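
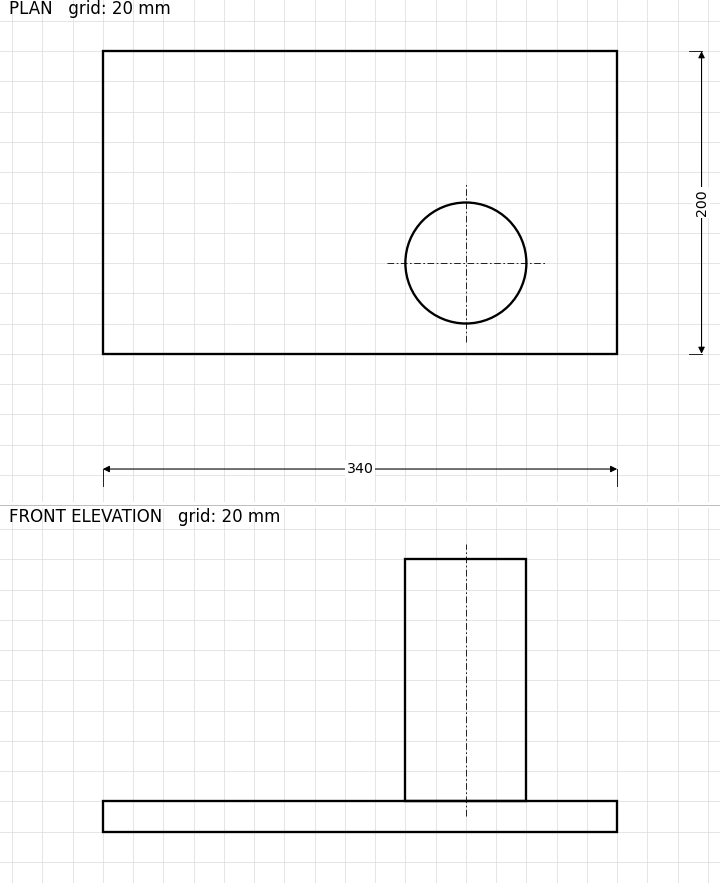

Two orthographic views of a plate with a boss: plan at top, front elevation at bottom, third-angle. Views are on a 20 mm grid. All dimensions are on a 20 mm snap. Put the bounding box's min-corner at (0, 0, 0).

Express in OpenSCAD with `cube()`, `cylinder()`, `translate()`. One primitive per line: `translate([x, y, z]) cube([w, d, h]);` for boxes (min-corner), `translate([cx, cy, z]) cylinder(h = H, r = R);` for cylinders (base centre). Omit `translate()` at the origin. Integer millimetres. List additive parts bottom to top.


cube([340, 200, 20]);
translate([240, 60, 20]) cylinder(h = 160, r = 40);


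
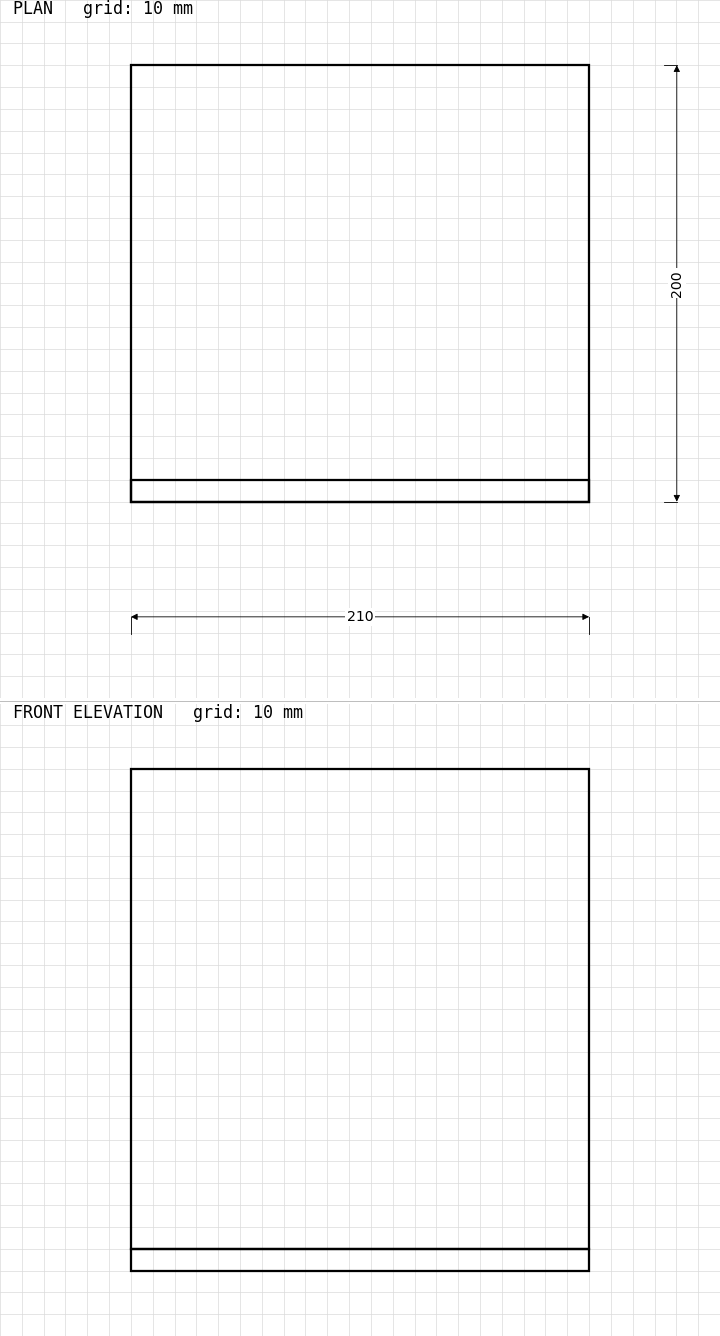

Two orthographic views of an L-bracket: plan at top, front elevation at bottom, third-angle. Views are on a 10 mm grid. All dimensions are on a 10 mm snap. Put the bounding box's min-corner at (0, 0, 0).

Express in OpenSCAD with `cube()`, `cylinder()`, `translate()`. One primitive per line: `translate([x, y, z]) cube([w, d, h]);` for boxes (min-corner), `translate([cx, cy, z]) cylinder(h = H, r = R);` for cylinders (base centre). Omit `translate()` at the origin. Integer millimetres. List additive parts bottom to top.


cube([210, 200, 10]);
translate([0, 0, 10]) cube([210, 10, 220]);


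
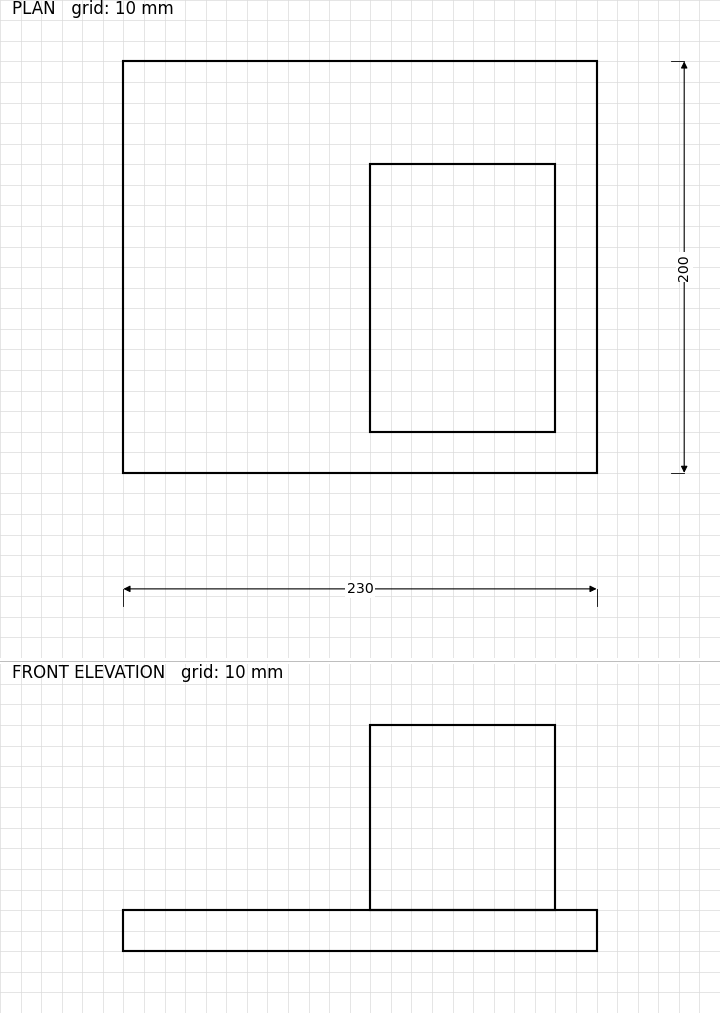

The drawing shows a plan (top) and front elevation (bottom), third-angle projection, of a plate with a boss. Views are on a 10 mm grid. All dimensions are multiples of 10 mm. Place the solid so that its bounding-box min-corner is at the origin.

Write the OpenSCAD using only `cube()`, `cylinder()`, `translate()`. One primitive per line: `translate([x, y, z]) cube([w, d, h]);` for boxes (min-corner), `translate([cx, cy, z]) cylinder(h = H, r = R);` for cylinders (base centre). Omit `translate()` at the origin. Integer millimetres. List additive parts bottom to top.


cube([230, 200, 20]);
translate([120, 20, 20]) cube([90, 130, 90]);


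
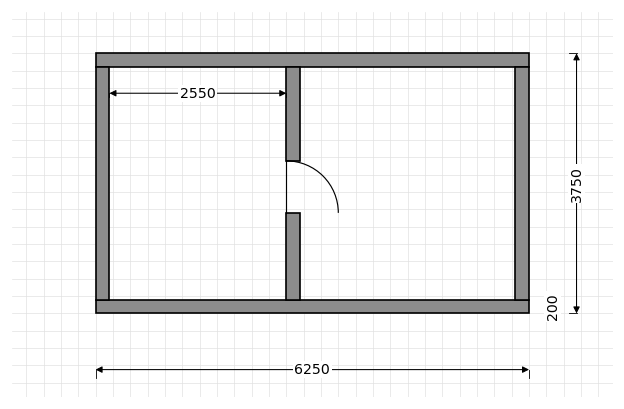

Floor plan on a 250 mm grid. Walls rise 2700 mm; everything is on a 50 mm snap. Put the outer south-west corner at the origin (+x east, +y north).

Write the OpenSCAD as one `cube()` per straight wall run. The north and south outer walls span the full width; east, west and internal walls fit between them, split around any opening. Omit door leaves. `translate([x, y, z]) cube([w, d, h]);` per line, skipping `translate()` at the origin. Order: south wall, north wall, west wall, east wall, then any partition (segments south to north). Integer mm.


cube([6250, 200, 2700]);
translate([0, 3550, 0]) cube([6250, 200, 2700]);
translate([0, 200, 0]) cube([200, 3350, 2700]);
translate([6050, 200, 0]) cube([200, 3350, 2700]);
translate([2750, 200, 0]) cube([200, 1250, 2700]);
translate([2750, 2200, 0]) cube([200, 1350, 2700]);


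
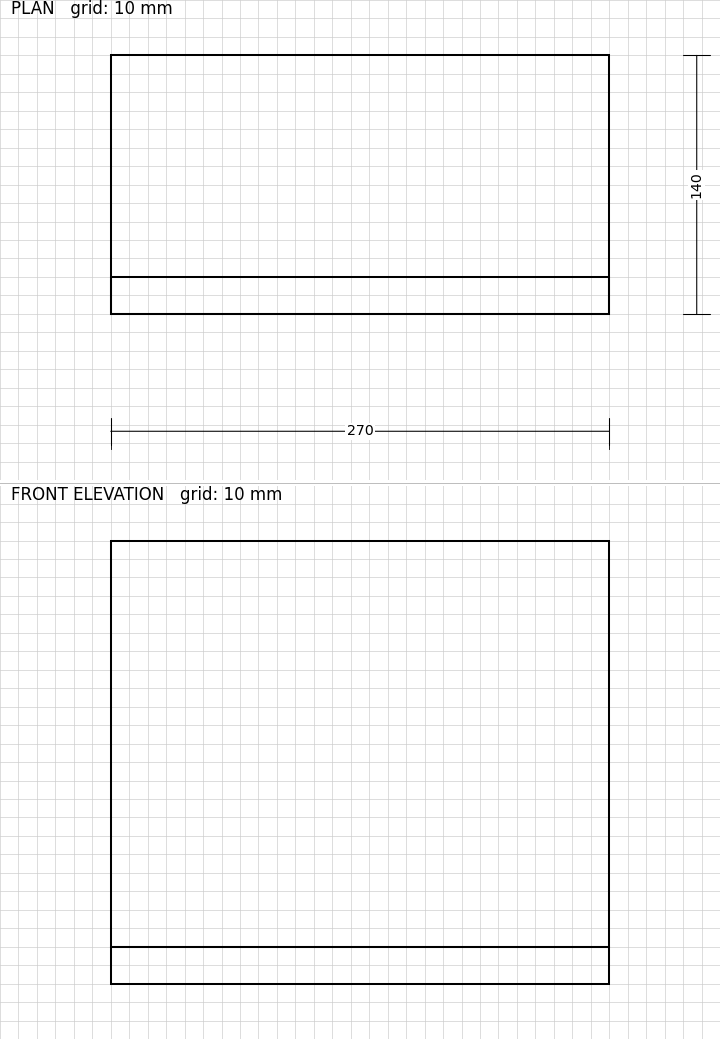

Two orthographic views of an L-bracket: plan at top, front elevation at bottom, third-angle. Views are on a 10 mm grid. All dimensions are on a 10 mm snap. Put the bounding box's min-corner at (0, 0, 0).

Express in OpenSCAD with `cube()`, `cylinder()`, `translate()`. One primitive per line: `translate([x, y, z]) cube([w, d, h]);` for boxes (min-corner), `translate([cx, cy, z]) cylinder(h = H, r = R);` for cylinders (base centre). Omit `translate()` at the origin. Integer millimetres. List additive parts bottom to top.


cube([270, 140, 20]);
translate([0, 0, 20]) cube([270, 20, 220]);


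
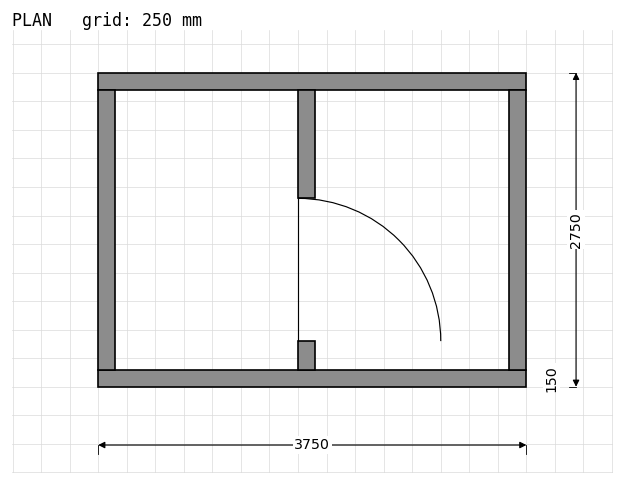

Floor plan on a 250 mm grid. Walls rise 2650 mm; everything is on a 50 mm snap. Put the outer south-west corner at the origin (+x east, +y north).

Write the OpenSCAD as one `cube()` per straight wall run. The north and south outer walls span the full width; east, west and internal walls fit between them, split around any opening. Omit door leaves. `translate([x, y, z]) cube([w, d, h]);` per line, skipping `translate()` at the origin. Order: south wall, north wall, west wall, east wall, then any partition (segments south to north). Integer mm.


cube([3750, 150, 2650]);
translate([0, 2600, 0]) cube([3750, 150, 2650]);
translate([0, 150, 0]) cube([150, 2450, 2650]);
translate([3600, 150, 0]) cube([150, 2450, 2650]);
translate([1750, 150, 0]) cube([150, 250, 2650]);
translate([1750, 1650, 0]) cube([150, 950, 2650]);


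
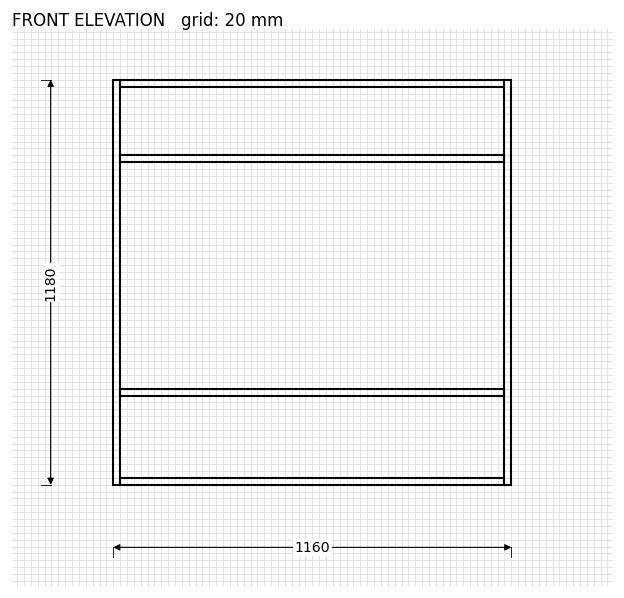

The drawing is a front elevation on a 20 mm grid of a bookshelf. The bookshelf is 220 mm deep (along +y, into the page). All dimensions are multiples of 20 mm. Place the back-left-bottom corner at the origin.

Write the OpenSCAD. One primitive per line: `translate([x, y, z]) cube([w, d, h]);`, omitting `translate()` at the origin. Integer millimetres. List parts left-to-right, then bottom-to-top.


cube([20, 220, 1180]);
translate([20, 0, 0]) cube([1120, 220, 20]);
translate([20, 0, 260]) cube([1120, 220, 20]);
translate([20, 0, 940]) cube([1120, 220, 20]);
translate([20, 0, 1160]) cube([1120, 220, 20]);
translate([1140, 0, 0]) cube([20, 220, 1180]);


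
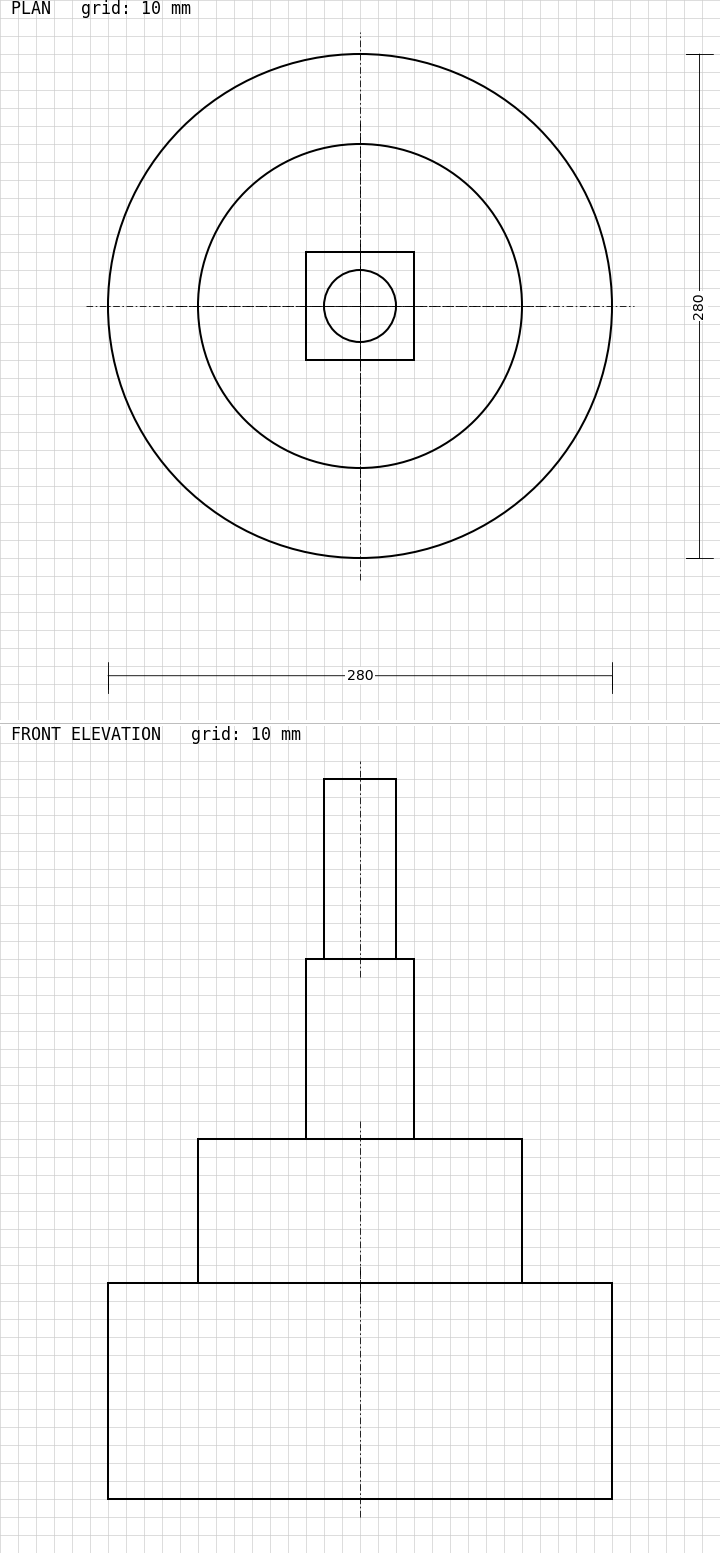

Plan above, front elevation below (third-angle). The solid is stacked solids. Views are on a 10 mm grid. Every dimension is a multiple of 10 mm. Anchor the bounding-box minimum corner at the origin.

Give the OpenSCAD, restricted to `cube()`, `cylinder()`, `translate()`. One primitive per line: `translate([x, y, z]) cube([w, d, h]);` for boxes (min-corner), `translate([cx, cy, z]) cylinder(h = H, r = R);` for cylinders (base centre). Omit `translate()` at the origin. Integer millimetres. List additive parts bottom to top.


translate([140, 140, 0]) cylinder(h = 120, r = 140);
translate([140, 140, 120]) cylinder(h = 80, r = 90);
translate([110, 110, 200]) cube([60, 60, 100]);
translate([140, 140, 300]) cylinder(h = 100, r = 20);


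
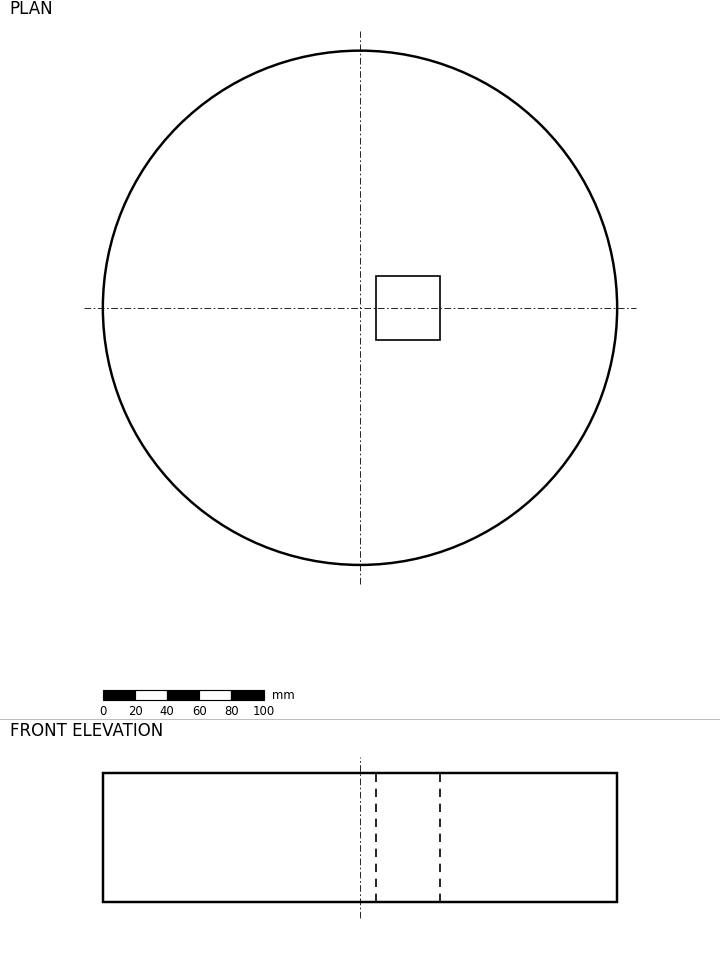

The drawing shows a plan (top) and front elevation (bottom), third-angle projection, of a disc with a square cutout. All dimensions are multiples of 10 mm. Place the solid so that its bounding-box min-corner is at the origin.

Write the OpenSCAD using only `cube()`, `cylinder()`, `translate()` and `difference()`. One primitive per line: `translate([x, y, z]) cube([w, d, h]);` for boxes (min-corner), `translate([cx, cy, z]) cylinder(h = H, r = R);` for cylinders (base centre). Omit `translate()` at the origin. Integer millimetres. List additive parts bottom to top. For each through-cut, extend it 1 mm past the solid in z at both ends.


difference() {
  translate([160, 160, 0]) cylinder(h = 80, r = 160);
  translate([170, 140, -1]) cube([40, 40, 82]);
}


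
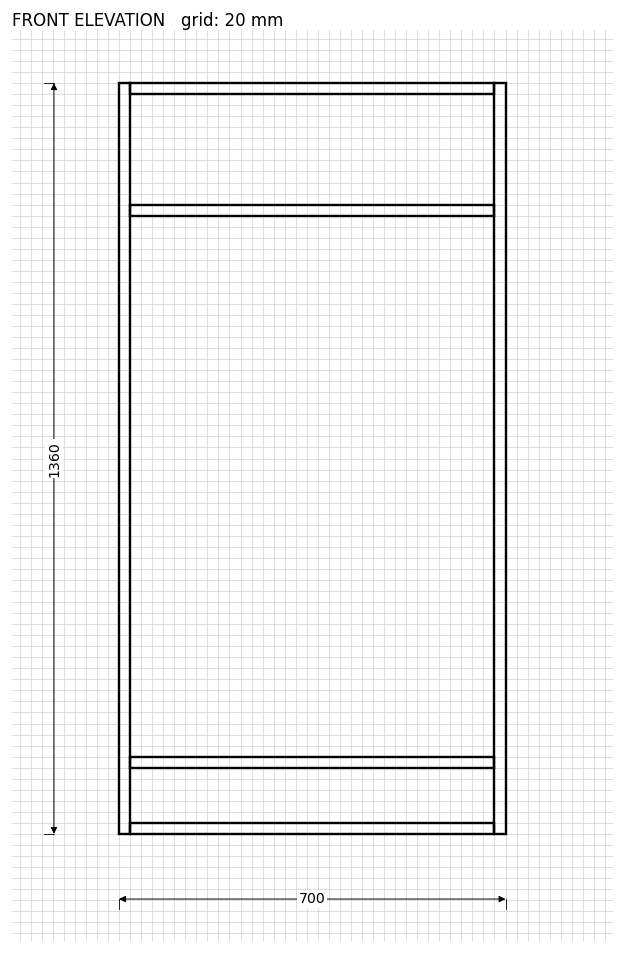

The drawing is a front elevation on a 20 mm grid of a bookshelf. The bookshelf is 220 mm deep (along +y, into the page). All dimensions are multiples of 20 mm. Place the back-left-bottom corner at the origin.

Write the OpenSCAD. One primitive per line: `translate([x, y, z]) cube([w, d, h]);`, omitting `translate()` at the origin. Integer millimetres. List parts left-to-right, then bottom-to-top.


cube([20, 220, 1360]);
translate([20, 0, 0]) cube([660, 220, 20]);
translate([20, 0, 120]) cube([660, 220, 20]);
translate([20, 0, 1120]) cube([660, 220, 20]);
translate([20, 0, 1340]) cube([660, 220, 20]);
translate([680, 0, 0]) cube([20, 220, 1360]);


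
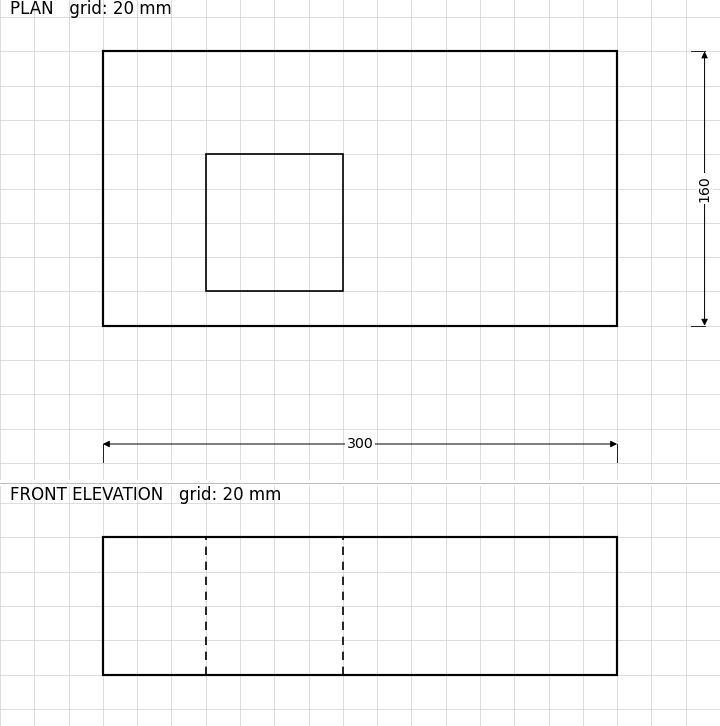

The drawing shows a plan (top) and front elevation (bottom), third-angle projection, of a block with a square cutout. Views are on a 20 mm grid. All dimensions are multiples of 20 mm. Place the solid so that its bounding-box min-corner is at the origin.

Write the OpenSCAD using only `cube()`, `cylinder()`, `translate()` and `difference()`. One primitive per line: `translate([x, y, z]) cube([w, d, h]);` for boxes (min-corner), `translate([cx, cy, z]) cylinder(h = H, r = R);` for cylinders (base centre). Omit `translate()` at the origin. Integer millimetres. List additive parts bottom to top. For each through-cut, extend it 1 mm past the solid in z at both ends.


difference() {
  cube([300, 160, 80]);
  translate([60, 20, -1]) cube([80, 80, 82]);
}


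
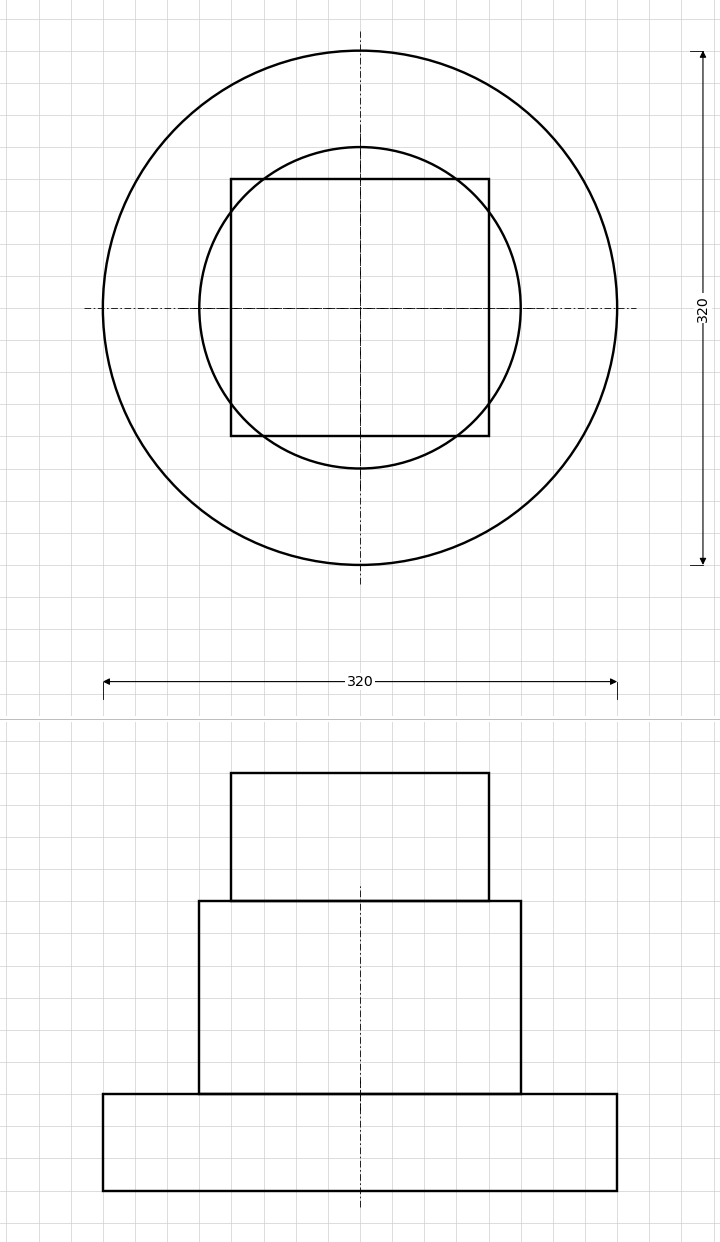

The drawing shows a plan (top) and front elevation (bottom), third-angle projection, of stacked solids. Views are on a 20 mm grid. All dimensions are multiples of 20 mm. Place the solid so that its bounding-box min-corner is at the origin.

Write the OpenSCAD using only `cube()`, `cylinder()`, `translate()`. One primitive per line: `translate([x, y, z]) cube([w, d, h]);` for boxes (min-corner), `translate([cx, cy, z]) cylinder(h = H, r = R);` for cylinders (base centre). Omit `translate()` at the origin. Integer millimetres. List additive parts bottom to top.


translate([160, 160, 0]) cylinder(h = 60, r = 160);
translate([160, 160, 60]) cylinder(h = 120, r = 100);
translate([80, 80, 180]) cube([160, 160, 80]);


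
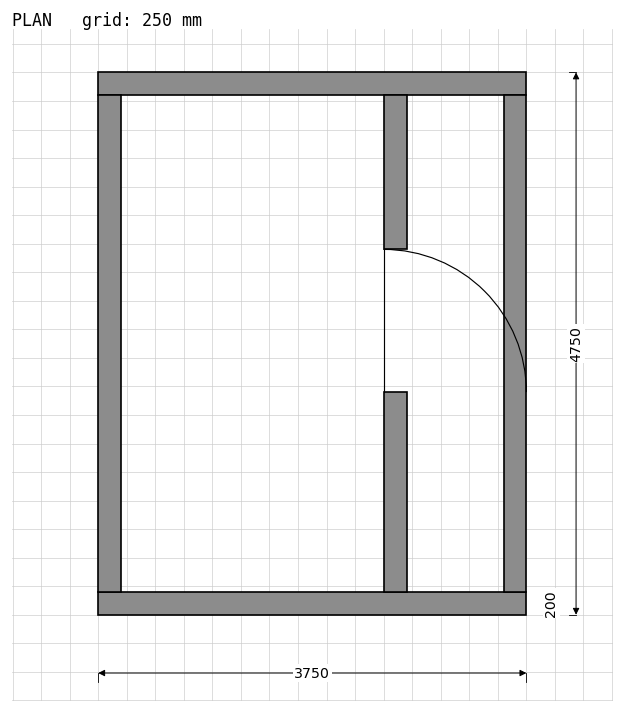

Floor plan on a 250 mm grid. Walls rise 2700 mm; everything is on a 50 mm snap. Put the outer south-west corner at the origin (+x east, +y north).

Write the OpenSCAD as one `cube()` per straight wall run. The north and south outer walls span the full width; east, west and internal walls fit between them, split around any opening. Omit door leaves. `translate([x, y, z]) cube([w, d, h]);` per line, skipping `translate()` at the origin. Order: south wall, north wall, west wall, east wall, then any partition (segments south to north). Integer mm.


cube([3750, 200, 2700]);
translate([0, 4550, 0]) cube([3750, 200, 2700]);
translate([0, 200, 0]) cube([200, 4350, 2700]);
translate([3550, 200, 0]) cube([200, 4350, 2700]);
translate([2500, 200, 0]) cube([200, 1750, 2700]);
translate([2500, 3200, 0]) cube([200, 1350, 2700]);


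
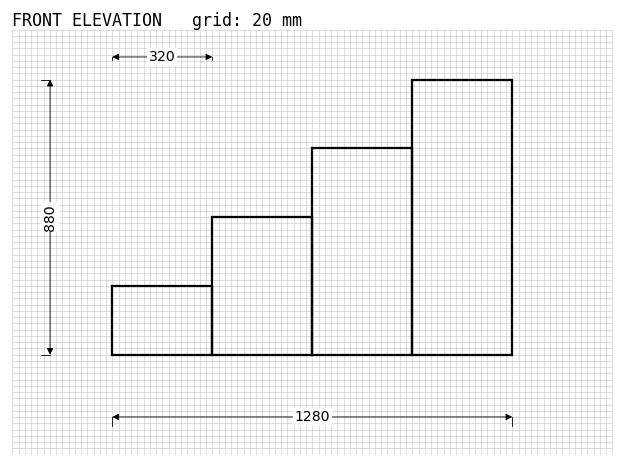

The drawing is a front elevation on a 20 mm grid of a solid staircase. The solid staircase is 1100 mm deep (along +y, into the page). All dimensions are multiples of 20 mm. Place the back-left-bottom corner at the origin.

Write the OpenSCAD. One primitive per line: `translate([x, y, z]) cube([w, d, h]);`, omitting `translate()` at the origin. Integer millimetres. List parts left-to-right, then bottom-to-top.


cube([320, 1100, 220]);
translate([320, 0, 0]) cube([320, 1100, 440]);
translate([640, 0, 0]) cube([320, 1100, 660]);
translate([960, 0, 0]) cube([320, 1100, 880]);


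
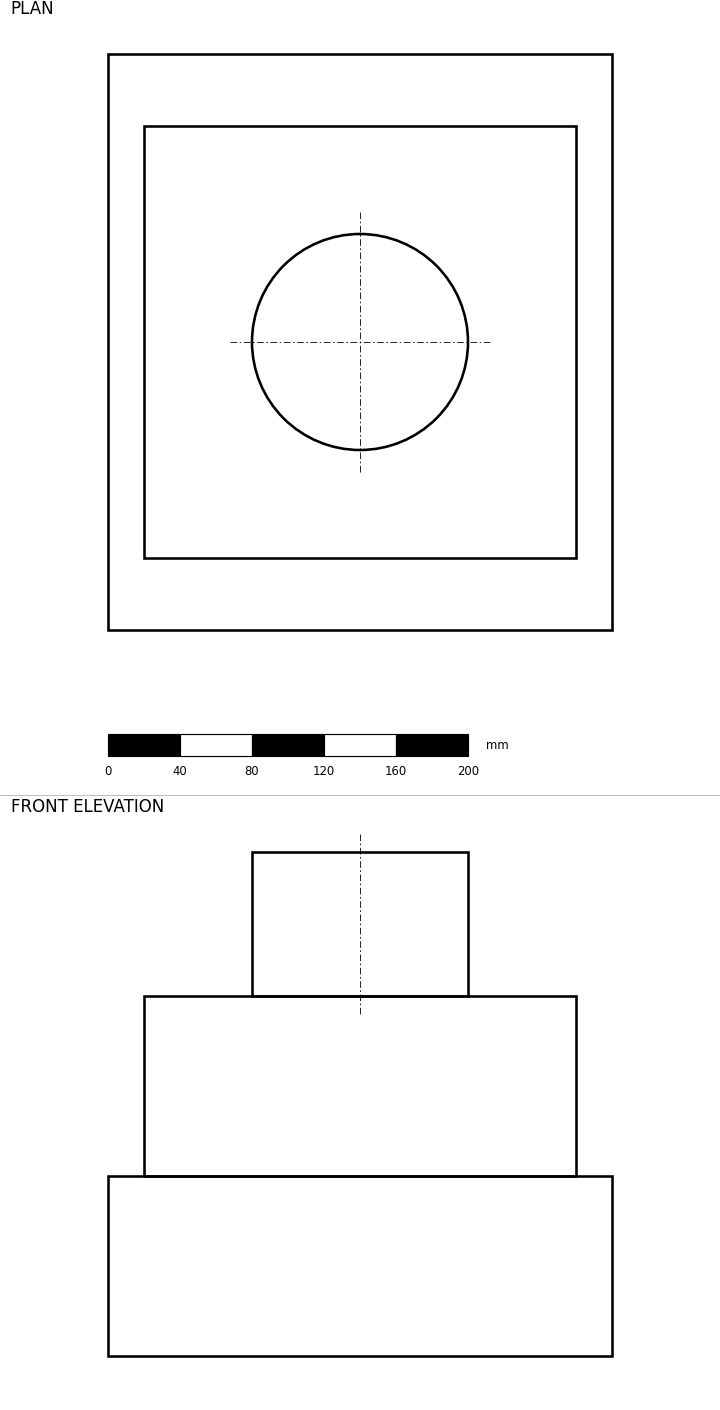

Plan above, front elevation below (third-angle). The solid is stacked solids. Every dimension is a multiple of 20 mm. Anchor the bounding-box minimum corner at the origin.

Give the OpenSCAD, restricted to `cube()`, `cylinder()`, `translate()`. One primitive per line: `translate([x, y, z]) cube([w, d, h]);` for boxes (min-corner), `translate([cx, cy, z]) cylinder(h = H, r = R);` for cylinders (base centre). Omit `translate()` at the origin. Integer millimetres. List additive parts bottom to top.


cube([280, 320, 100]);
translate([20, 40, 100]) cube([240, 240, 100]);
translate([140, 160, 200]) cylinder(h = 80, r = 60);


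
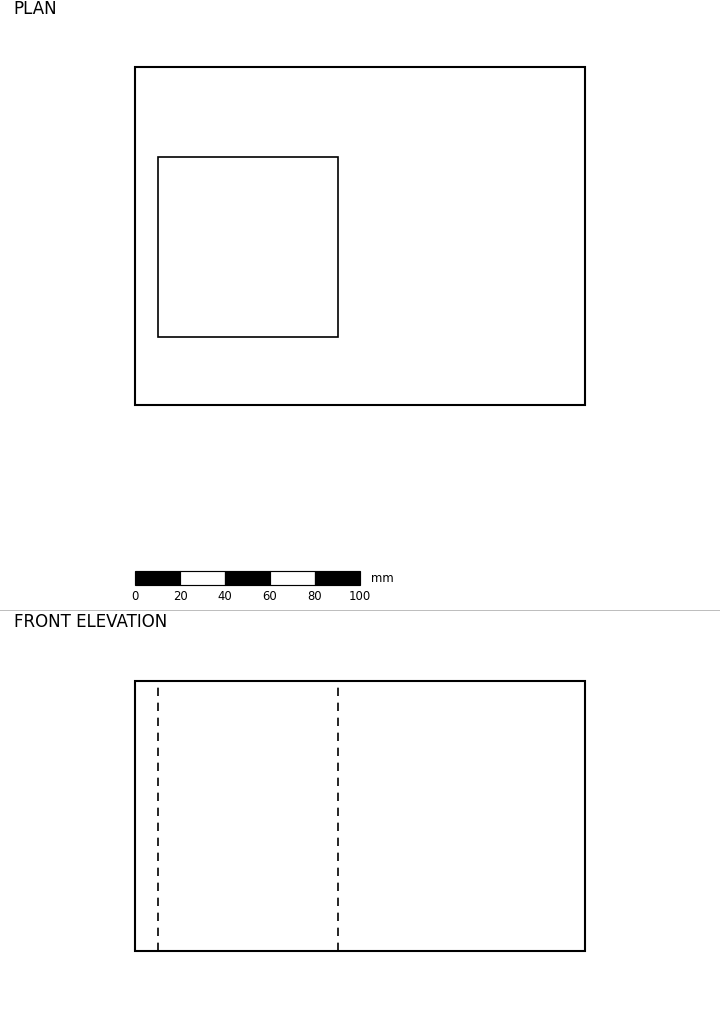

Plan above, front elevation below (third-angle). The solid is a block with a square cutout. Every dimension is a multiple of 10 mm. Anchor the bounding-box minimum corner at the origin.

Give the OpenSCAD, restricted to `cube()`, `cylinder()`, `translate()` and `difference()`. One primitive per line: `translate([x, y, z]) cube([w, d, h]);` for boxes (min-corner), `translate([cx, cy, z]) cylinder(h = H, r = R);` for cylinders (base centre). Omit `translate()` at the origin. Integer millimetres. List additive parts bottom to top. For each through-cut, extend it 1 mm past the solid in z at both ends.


difference() {
  cube([200, 150, 120]);
  translate([10, 30, -1]) cube([80, 80, 122]);
}


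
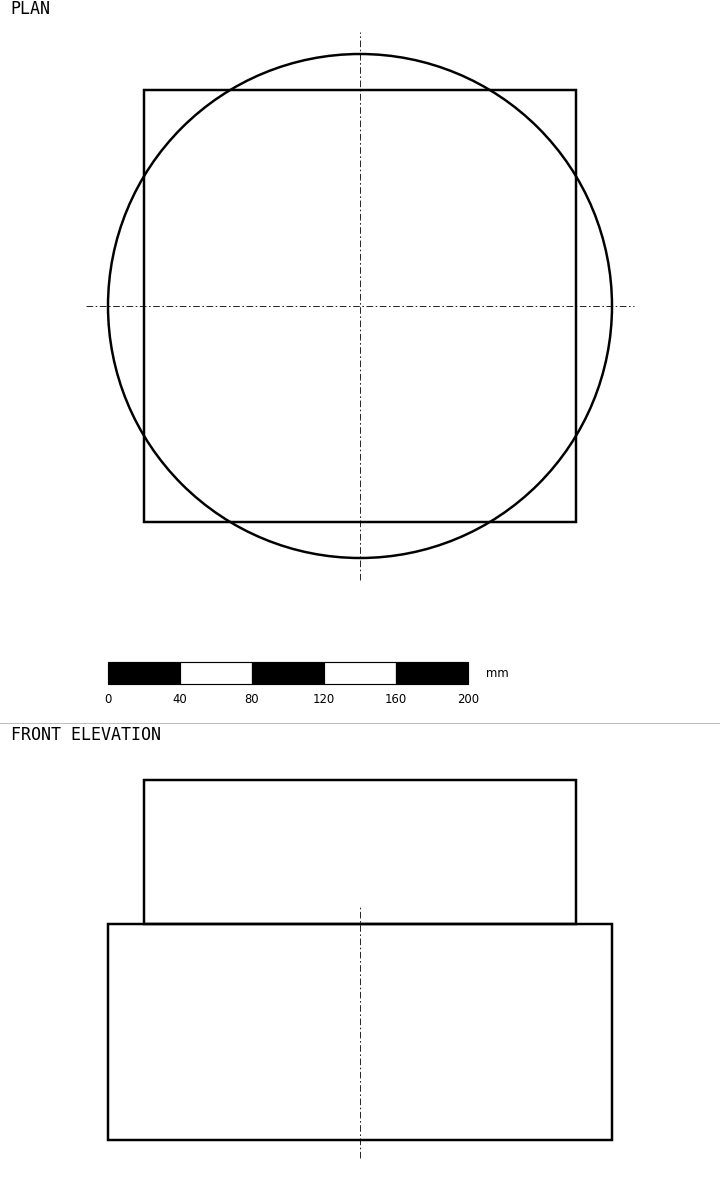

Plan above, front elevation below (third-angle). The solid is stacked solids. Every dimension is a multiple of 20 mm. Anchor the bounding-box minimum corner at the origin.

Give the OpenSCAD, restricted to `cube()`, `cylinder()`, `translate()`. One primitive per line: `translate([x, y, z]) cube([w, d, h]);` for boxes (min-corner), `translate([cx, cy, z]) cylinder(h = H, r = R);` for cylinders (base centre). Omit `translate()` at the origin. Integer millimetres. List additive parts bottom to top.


translate([140, 140, 0]) cylinder(h = 120, r = 140);
translate([20, 20, 120]) cube([240, 240, 80]);


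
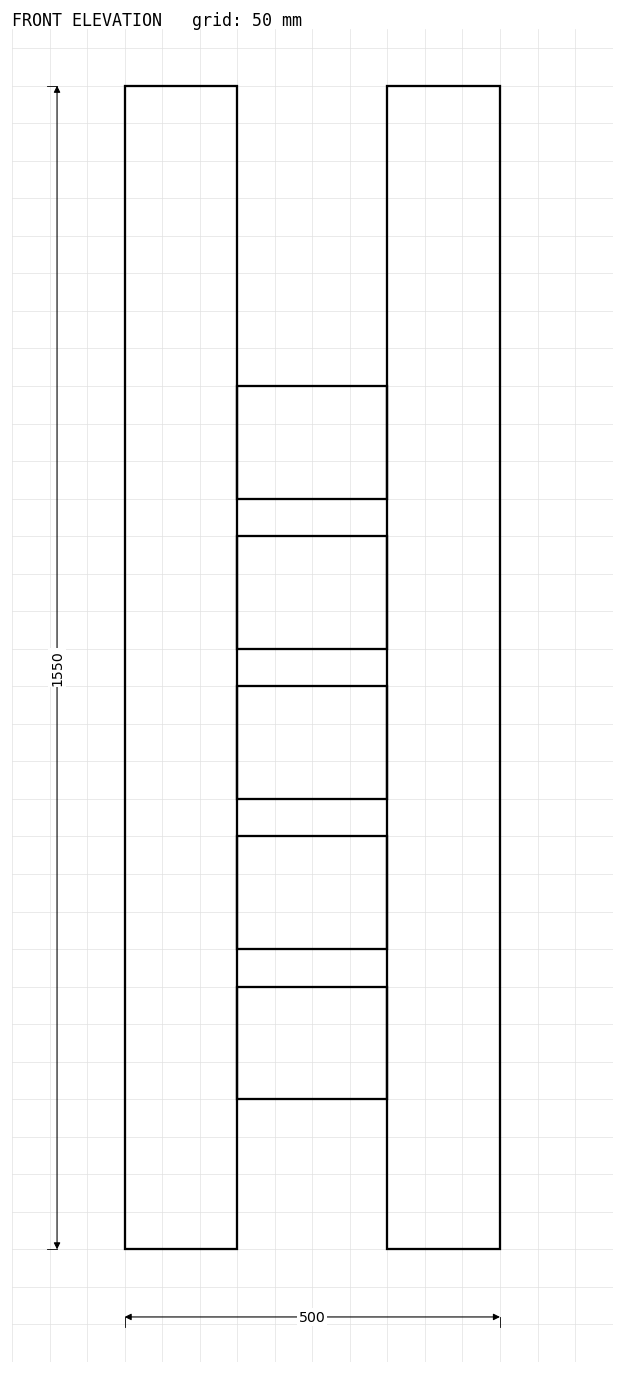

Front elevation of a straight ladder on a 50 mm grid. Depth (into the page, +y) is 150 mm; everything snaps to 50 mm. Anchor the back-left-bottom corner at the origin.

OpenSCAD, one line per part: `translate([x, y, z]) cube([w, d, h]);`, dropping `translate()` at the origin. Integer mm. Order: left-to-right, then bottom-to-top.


cube([150, 150, 1550]);
translate([150, 0, 200]) cube([200, 150, 150]);
translate([150, 0, 400]) cube([200, 150, 150]);
translate([150, 0, 600]) cube([200, 150, 150]);
translate([150, 0, 800]) cube([200, 150, 150]);
translate([150, 0, 1000]) cube([200, 150, 150]);
translate([350, 0, 0]) cube([150, 150, 1550]);


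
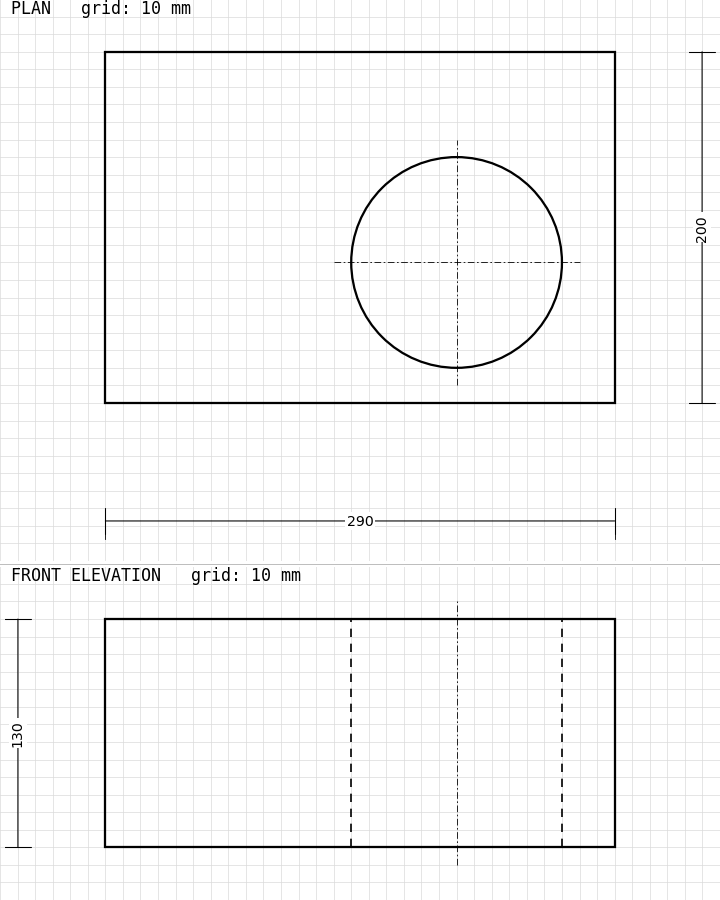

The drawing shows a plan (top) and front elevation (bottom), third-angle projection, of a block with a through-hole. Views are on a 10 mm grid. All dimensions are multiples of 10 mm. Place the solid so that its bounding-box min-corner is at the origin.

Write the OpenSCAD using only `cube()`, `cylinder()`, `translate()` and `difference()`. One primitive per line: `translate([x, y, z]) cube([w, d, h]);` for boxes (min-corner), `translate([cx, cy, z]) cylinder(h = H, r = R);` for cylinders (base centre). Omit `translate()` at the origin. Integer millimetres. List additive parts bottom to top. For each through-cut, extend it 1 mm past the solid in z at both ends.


difference() {
  cube([290, 200, 130]);
  translate([200, 80, -1]) cylinder(h = 132, r = 60);
}


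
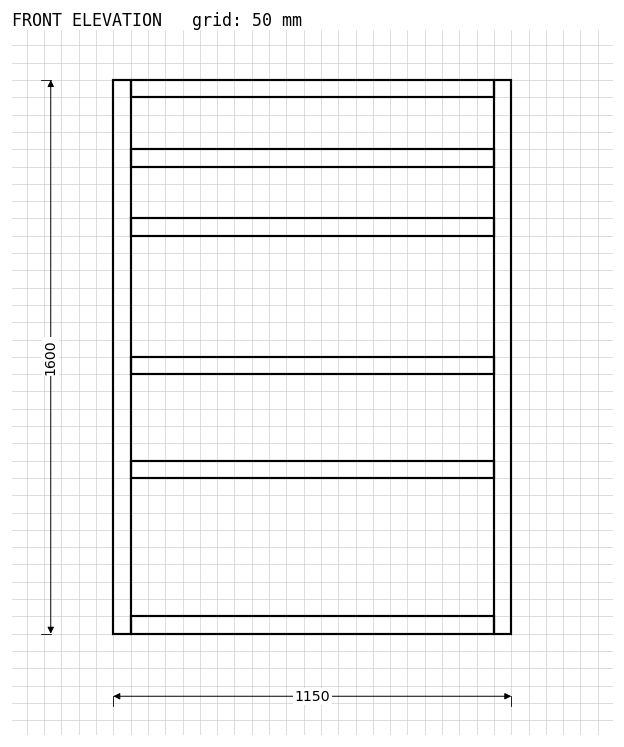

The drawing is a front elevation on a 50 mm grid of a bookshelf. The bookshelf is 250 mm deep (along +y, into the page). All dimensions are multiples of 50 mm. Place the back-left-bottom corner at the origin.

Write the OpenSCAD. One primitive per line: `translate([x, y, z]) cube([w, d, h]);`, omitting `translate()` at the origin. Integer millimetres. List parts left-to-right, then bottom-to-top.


cube([50, 250, 1600]);
translate([50, 0, 0]) cube([1050, 250, 50]);
translate([50, 0, 450]) cube([1050, 250, 50]);
translate([50, 0, 750]) cube([1050, 250, 50]);
translate([50, 0, 1150]) cube([1050, 250, 50]);
translate([50, 0, 1350]) cube([1050, 250, 50]);
translate([50, 0, 1550]) cube([1050, 250, 50]);
translate([1100, 0, 0]) cube([50, 250, 1600]);


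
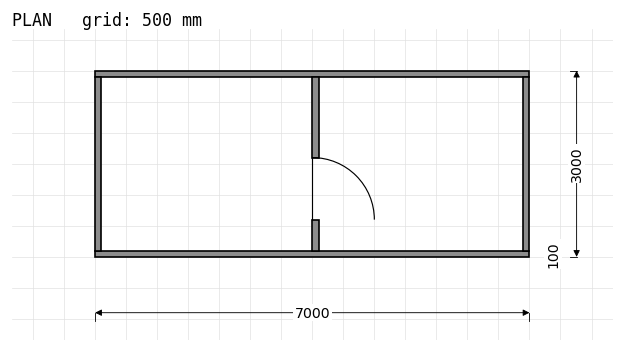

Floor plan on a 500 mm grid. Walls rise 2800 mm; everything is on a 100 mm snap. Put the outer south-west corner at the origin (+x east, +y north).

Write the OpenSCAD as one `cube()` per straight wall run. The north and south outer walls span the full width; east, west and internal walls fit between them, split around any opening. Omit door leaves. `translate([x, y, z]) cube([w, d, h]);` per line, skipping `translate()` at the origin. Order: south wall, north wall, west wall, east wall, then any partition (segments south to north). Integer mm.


cube([7000, 100, 2800]);
translate([0, 2900, 0]) cube([7000, 100, 2800]);
translate([0, 100, 0]) cube([100, 2800, 2800]);
translate([6900, 100, 0]) cube([100, 2800, 2800]);
translate([3500, 100, 0]) cube([100, 500, 2800]);
translate([3500, 1600, 0]) cube([100, 1300, 2800]);


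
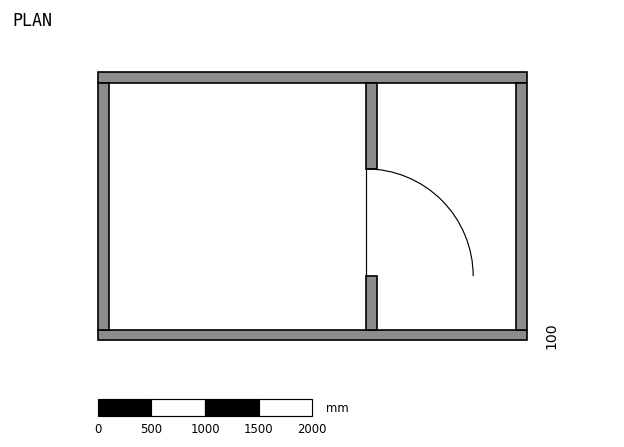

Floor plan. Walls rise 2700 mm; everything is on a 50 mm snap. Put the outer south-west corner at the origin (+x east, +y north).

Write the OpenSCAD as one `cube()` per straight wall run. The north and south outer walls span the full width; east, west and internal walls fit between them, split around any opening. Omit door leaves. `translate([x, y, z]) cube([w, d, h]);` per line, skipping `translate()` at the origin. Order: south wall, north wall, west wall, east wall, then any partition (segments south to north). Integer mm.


cube([4000, 100, 2700]);
translate([0, 2400, 0]) cube([4000, 100, 2700]);
translate([0, 100, 0]) cube([100, 2300, 2700]);
translate([3900, 100, 0]) cube([100, 2300, 2700]);
translate([2500, 100, 0]) cube([100, 500, 2700]);
translate([2500, 1600, 0]) cube([100, 800, 2700]);


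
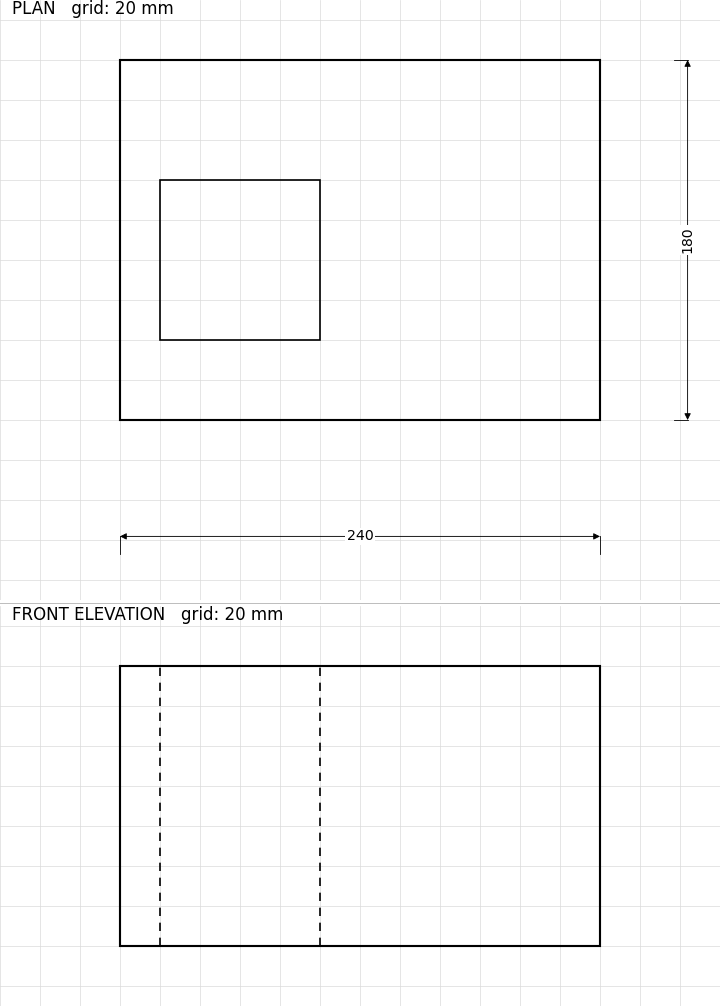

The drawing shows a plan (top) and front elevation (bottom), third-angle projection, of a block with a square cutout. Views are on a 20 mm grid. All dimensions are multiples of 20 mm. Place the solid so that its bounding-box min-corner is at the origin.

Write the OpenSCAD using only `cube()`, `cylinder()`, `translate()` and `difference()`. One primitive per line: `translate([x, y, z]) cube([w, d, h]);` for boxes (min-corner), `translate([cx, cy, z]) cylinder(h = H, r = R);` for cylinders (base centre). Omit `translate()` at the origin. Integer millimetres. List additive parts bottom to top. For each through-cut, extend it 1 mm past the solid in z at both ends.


difference() {
  cube([240, 180, 140]);
  translate([20, 40, -1]) cube([80, 80, 142]);
}


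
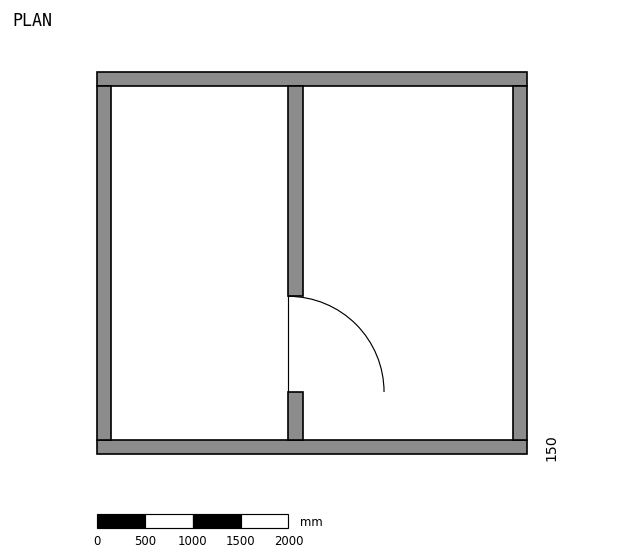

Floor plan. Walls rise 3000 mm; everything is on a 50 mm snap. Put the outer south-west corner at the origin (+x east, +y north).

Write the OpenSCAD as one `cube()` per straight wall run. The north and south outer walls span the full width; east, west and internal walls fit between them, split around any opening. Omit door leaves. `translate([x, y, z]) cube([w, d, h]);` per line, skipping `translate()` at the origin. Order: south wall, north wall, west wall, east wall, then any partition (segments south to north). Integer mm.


cube([4500, 150, 3000]);
translate([0, 3850, 0]) cube([4500, 150, 3000]);
translate([0, 150, 0]) cube([150, 3700, 3000]);
translate([4350, 150, 0]) cube([150, 3700, 3000]);
translate([2000, 150, 0]) cube([150, 500, 3000]);
translate([2000, 1650, 0]) cube([150, 2200, 3000]);


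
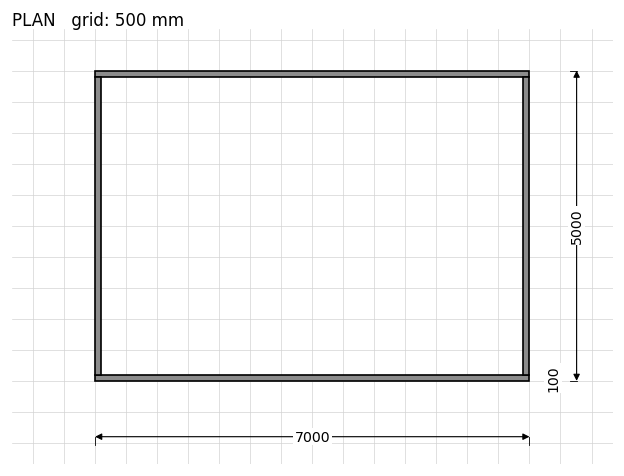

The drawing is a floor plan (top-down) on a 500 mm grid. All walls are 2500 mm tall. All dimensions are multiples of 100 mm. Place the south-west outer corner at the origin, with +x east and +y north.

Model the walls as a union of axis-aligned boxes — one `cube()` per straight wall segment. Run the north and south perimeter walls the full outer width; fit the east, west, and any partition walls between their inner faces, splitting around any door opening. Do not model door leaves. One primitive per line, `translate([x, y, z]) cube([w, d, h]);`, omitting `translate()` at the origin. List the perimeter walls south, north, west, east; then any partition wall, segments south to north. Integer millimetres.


cube([7000, 100, 2500]);
translate([0, 4900, 0]) cube([7000, 100, 2500]);
translate([0, 100, 0]) cube([100, 4800, 2500]);
translate([6900, 100, 0]) cube([100, 4800, 2500]);


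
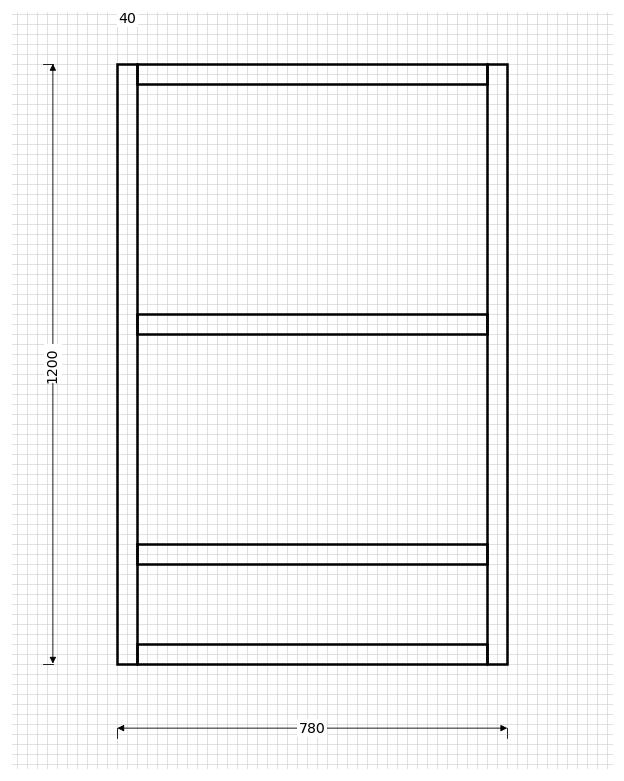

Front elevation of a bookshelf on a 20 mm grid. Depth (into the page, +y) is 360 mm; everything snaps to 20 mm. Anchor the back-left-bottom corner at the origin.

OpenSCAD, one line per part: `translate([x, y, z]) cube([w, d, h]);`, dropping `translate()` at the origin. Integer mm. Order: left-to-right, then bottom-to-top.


cube([40, 360, 1200]);
translate([40, 0, 0]) cube([700, 360, 40]);
translate([40, 0, 200]) cube([700, 360, 40]);
translate([40, 0, 660]) cube([700, 360, 40]);
translate([40, 0, 1160]) cube([700, 360, 40]);
translate([740, 0, 0]) cube([40, 360, 1200]);


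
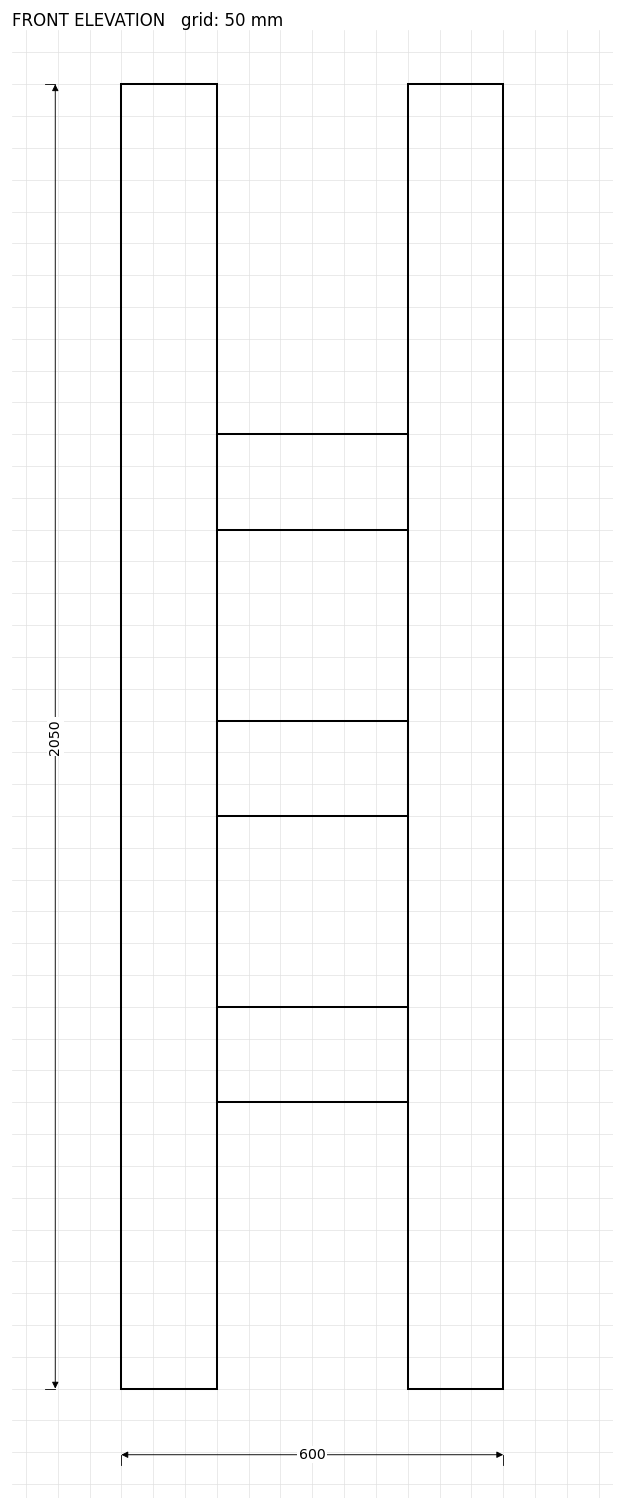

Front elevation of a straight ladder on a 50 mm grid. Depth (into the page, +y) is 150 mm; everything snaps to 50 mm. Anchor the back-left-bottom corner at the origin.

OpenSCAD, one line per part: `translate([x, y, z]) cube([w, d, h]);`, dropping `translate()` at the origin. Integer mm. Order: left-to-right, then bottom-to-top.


cube([150, 150, 2050]);
translate([150, 0, 450]) cube([300, 150, 150]);
translate([150, 0, 900]) cube([300, 150, 150]);
translate([150, 0, 1350]) cube([300, 150, 150]);
translate([450, 0, 0]) cube([150, 150, 2050]);


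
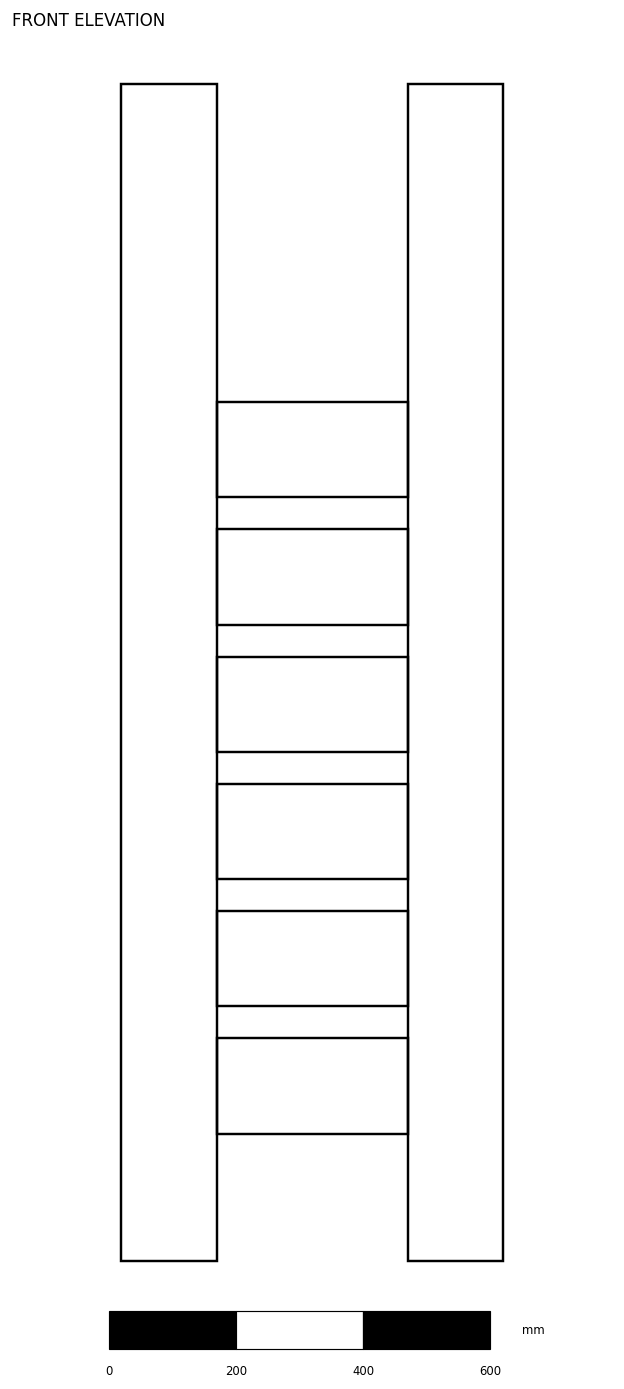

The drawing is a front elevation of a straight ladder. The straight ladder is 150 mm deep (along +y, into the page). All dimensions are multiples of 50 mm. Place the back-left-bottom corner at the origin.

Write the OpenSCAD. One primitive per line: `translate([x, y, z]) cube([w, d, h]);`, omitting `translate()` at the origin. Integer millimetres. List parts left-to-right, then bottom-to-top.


cube([150, 150, 1850]);
translate([150, 0, 200]) cube([300, 150, 150]);
translate([150, 0, 400]) cube([300, 150, 150]);
translate([150, 0, 600]) cube([300, 150, 150]);
translate([150, 0, 800]) cube([300, 150, 150]);
translate([150, 0, 1000]) cube([300, 150, 150]);
translate([150, 0, 1200]) cube([300, 150, 150]);
translate([450, 0, 0]) cube([150, 150, 1850]);


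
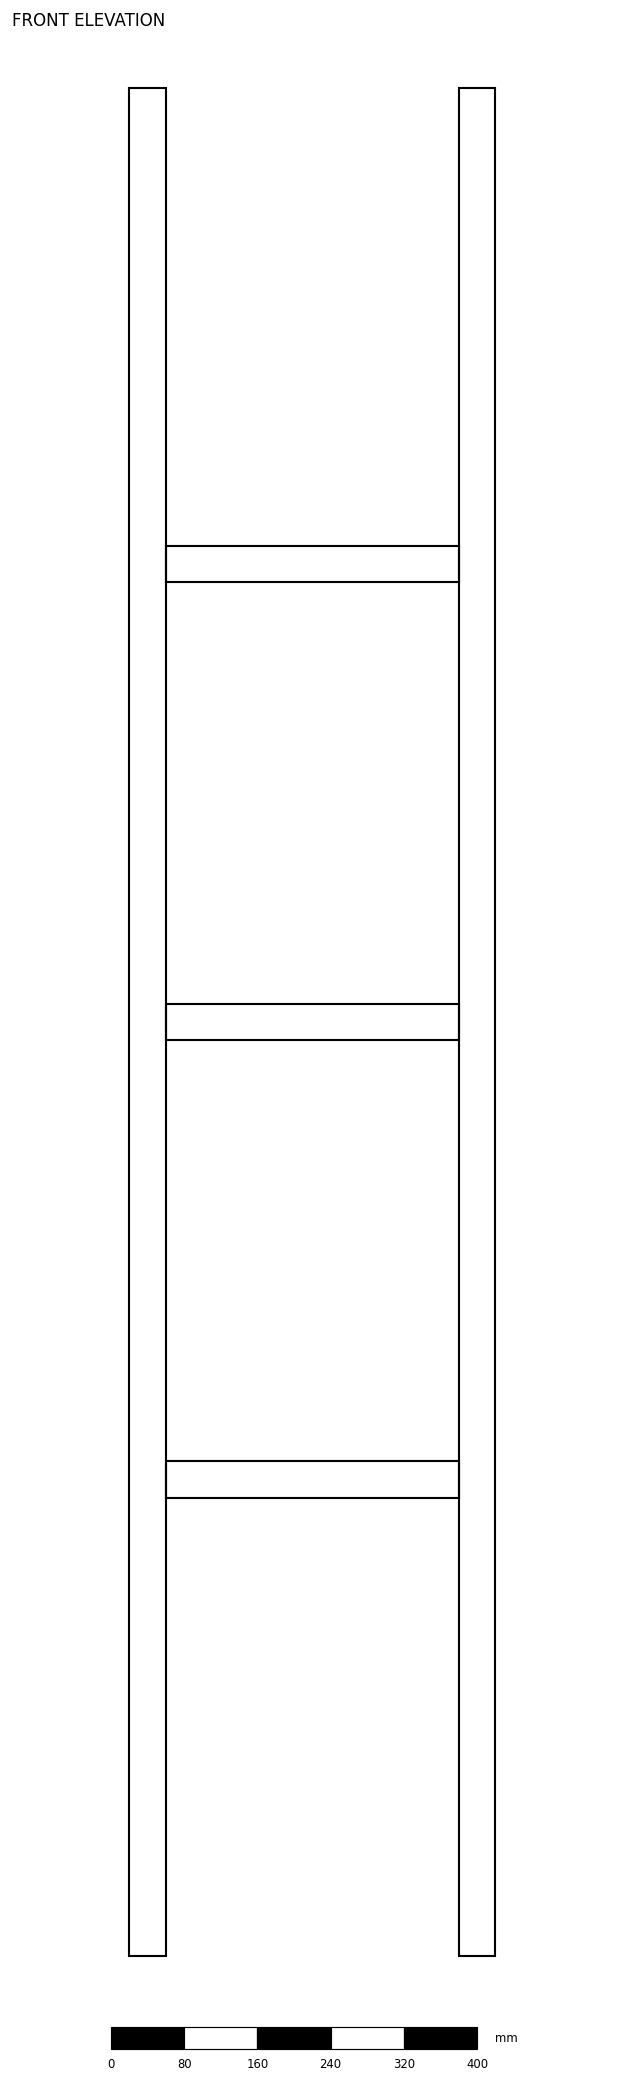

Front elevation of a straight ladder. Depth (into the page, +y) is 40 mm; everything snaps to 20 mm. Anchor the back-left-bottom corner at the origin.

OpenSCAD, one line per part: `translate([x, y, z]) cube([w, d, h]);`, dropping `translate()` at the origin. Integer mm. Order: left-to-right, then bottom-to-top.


cube([40, 40, 2040]);
translate([40, 0, 500]) cube([320, 40, 40]);
translate([40, 0, 1000]) cube([320, 40, 40]);
translate([40, 0, 1500]) cube([320, 40, 40]);
translate([360, 0, 0]) cube([40, 40, 2040]);


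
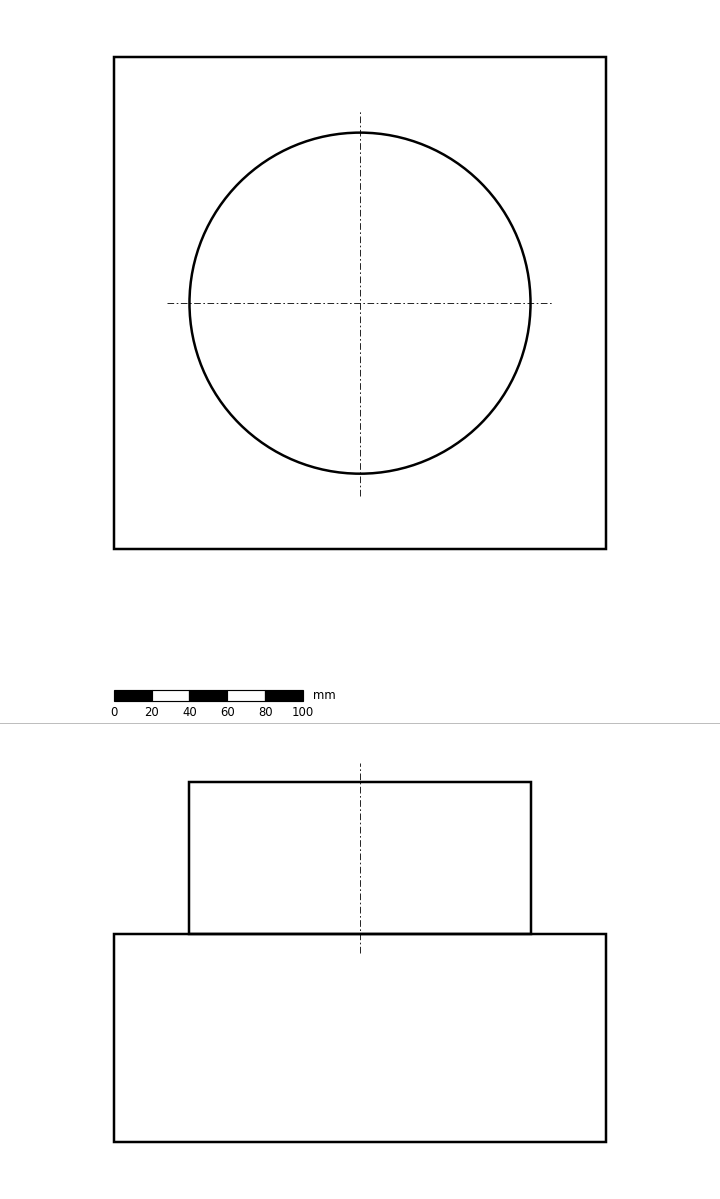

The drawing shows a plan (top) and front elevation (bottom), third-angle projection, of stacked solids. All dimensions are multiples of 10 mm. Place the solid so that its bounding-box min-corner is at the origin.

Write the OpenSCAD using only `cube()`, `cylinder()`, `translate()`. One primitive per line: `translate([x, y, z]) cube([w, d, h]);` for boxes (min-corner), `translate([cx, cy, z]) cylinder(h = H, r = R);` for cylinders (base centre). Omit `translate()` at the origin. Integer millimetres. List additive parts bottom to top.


cube([260, 260, 110]);
translate([130, 130, 110]) cylinder(h = 80, r = 90);


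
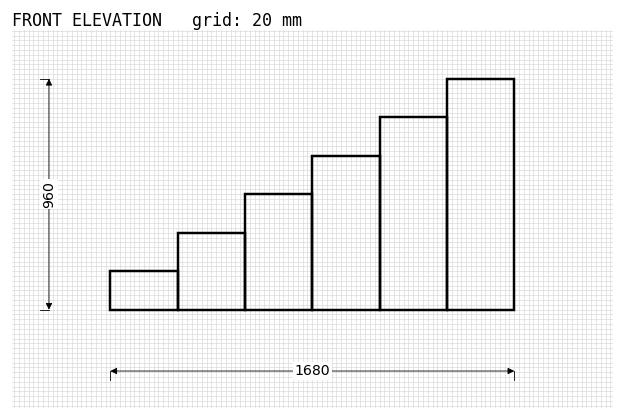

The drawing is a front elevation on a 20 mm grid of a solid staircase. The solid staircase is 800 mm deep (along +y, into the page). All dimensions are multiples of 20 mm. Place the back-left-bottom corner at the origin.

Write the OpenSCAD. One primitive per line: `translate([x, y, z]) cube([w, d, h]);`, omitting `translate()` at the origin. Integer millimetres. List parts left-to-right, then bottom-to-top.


cube([280, 800, 160]);
translate([280, 0, 0]) cube([280, 800, 320]);
translate([560, 0, 0]) cube([280, 800, 480]);
translate([840, 0, 0]) cube([280, 800, 640]);
translate([1120, 0, 0]) cube([280, 800, 800]);
translate([1400, 0, 0]) cube([280, 800, 960]);


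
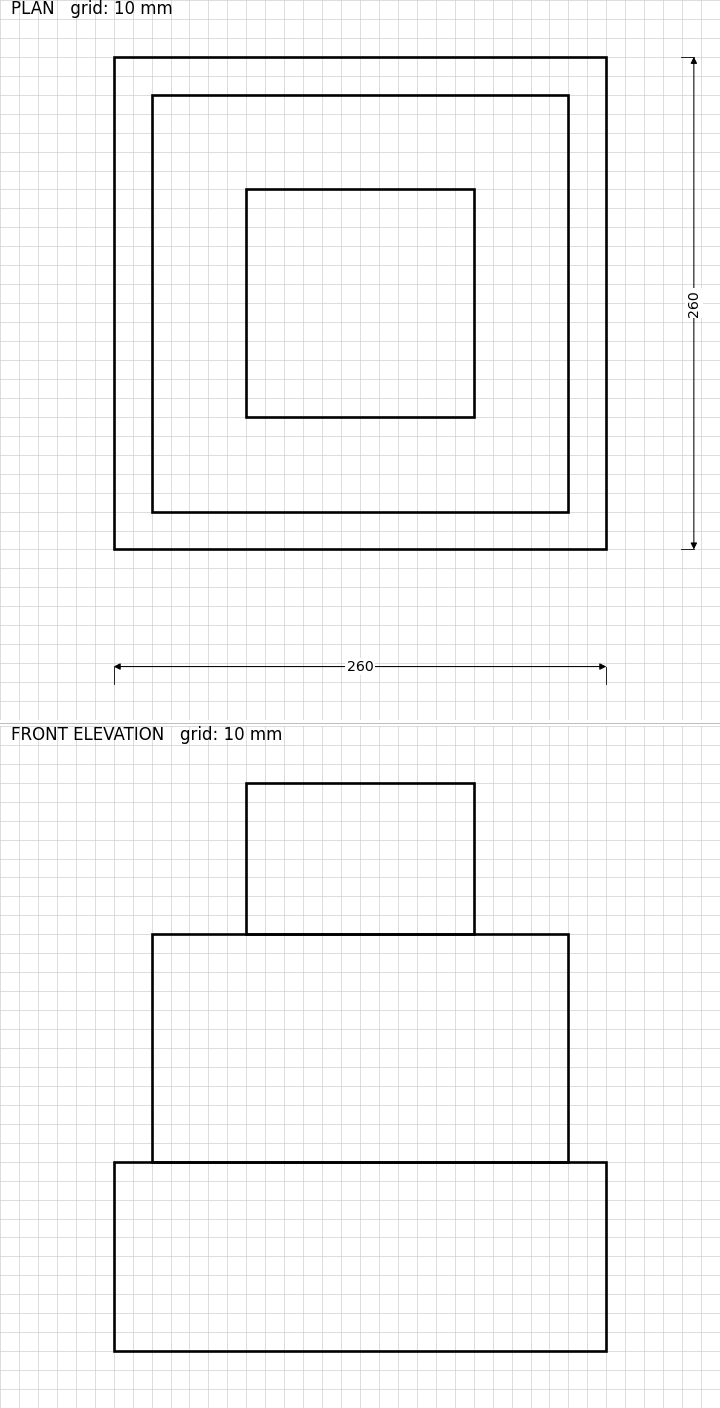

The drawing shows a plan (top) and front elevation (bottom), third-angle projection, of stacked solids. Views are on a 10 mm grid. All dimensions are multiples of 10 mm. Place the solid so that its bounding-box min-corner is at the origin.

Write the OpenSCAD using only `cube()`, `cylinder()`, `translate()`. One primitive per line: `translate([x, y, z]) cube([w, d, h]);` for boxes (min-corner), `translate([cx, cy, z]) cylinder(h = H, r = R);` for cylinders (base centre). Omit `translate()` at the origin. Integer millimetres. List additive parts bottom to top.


cube([260, 260, 100]);
translate([20, 20, 100]) cube([220, 220, 120]);
translate([70, 70, 220]) cube([120, 120, 80]);


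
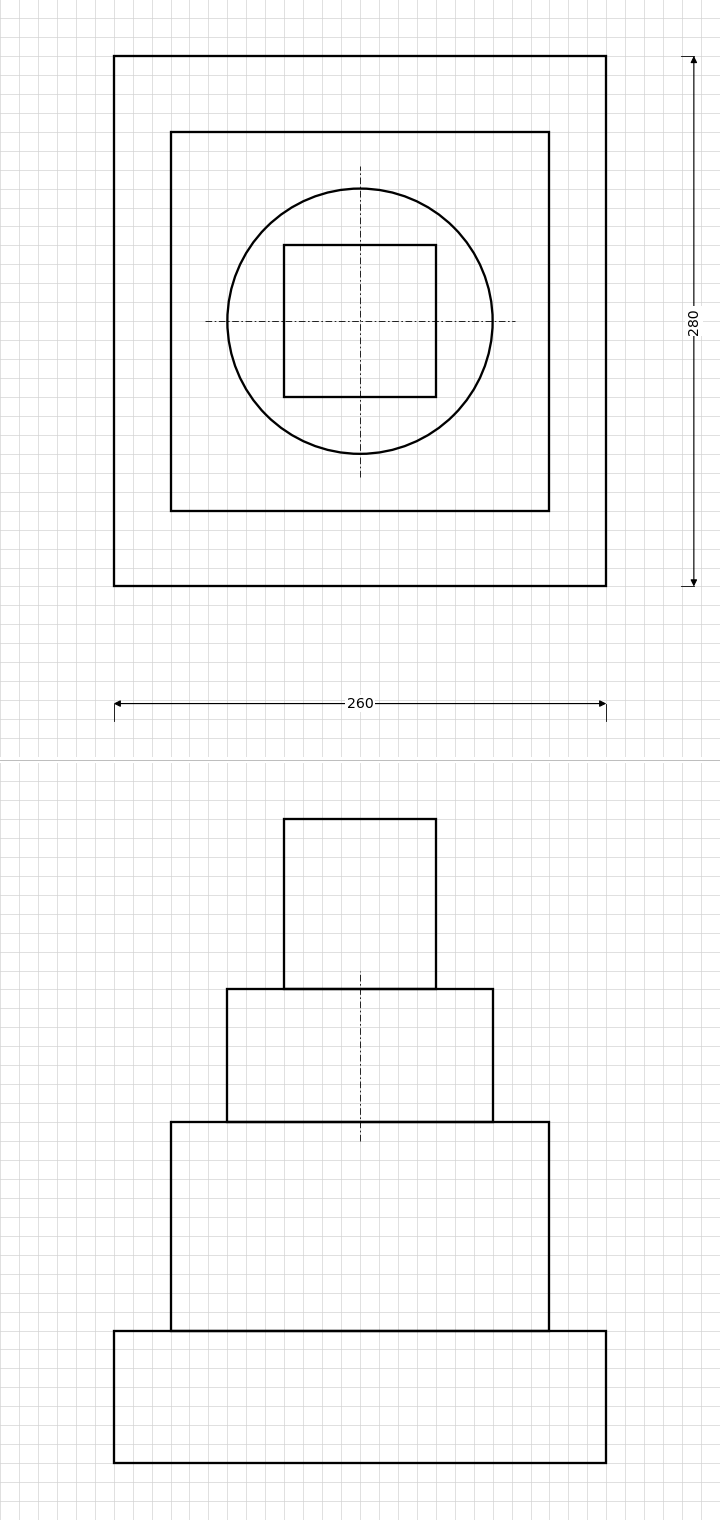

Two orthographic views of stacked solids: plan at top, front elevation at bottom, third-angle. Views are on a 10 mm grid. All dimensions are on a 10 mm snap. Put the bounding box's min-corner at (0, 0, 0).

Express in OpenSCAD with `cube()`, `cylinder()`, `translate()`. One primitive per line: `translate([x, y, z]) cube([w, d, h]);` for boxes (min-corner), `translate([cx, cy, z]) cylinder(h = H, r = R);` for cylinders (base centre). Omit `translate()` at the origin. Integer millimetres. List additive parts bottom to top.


cube([260, 280, 70]);
translate([30, 40, 70]) cube([200, 200, 110]);
translate([130, 140, 180]) cylinder(h = 70, r = 70);
translate([90, 100, 250]) cube([80, 80, 90]);


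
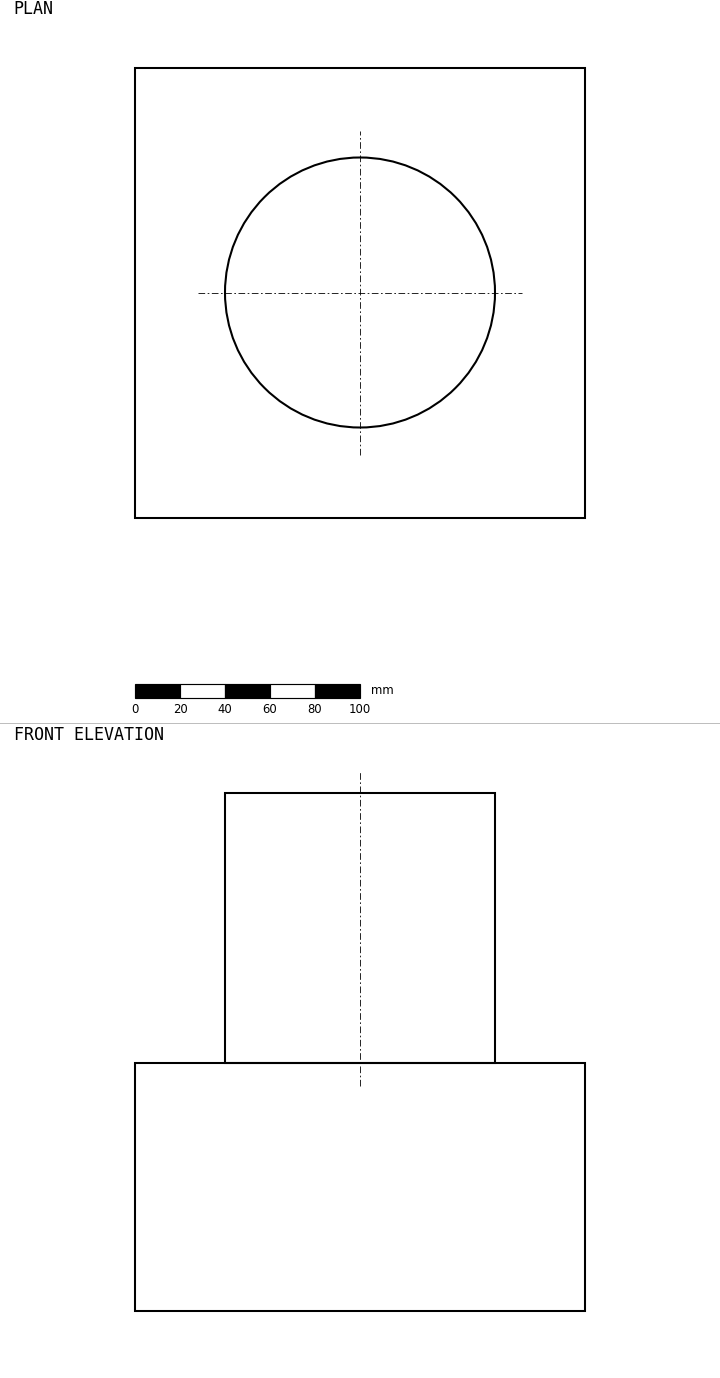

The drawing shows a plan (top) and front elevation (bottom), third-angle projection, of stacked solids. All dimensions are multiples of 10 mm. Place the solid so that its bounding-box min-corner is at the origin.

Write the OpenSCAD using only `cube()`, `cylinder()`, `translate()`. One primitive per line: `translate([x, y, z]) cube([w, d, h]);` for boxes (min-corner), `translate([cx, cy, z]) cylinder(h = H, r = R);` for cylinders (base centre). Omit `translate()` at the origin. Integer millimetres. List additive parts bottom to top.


cube([200, 200, 110]);
translate([100, 100, 110]) cylinder(h = 120, r = 60);
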